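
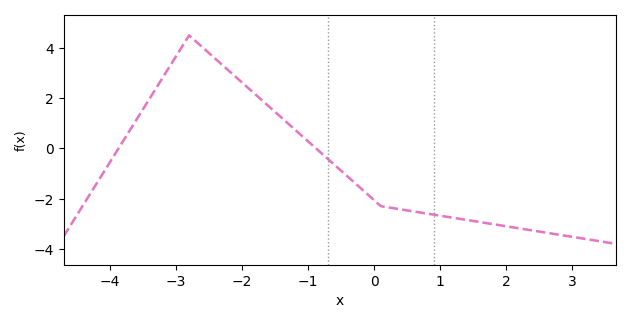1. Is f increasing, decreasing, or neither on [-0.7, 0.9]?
decreasing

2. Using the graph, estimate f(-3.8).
0.2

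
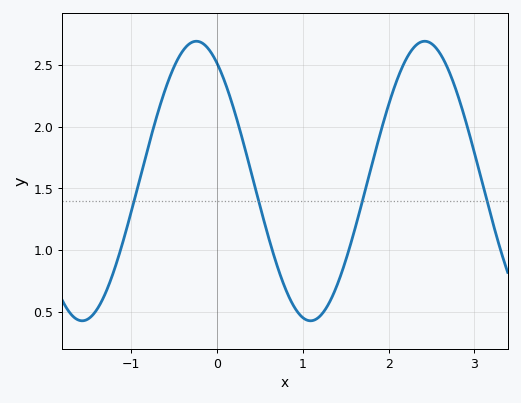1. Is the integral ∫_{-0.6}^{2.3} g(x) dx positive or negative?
positive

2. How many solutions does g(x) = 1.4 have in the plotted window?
4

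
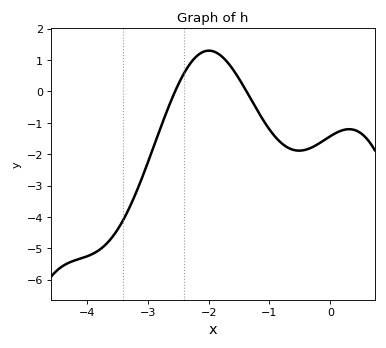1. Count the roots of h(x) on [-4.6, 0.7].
2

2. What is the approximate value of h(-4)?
-5.25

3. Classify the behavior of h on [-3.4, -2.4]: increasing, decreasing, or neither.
increasing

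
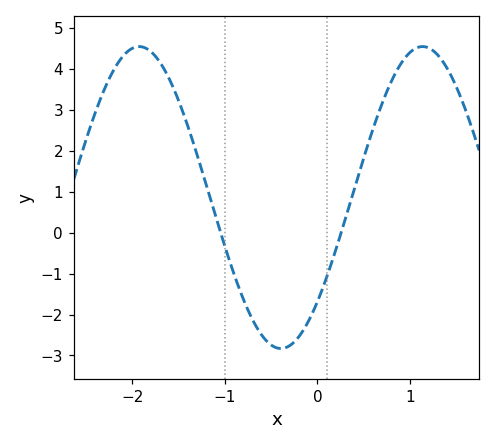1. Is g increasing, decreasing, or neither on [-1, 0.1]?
neither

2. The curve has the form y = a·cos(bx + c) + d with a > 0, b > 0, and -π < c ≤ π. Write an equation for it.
y = 3.69cos(2x - 2.3) + 0.86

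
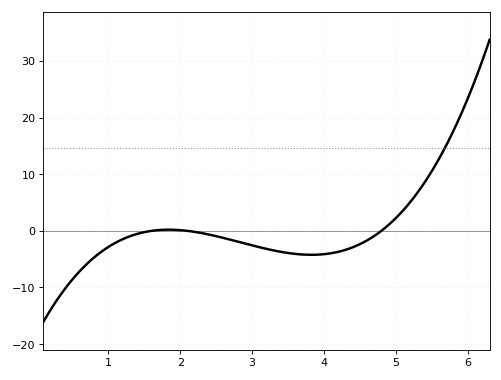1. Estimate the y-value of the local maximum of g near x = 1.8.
0.209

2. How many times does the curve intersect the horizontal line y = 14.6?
1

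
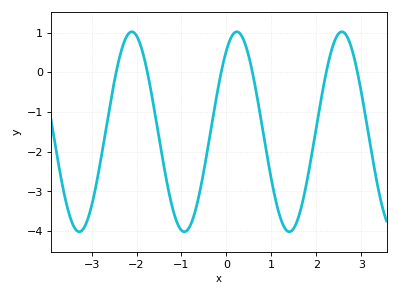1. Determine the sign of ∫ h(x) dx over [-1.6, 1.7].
negative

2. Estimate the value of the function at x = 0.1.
0.9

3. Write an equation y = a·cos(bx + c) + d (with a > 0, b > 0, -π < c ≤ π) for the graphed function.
y = 2.52cos(2.7x - 0.62) - 1.5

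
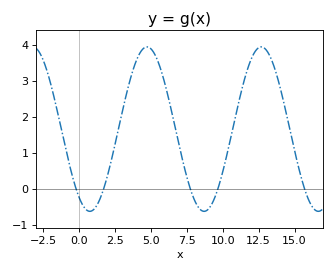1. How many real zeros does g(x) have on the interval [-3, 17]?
5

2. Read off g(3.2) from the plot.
2.5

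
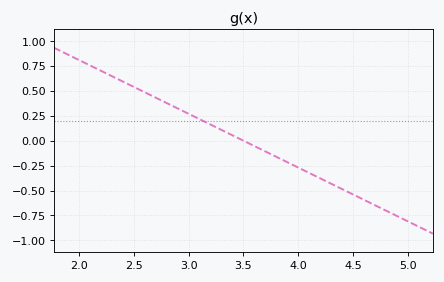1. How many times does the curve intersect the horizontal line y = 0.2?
1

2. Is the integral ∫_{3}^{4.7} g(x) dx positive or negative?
negative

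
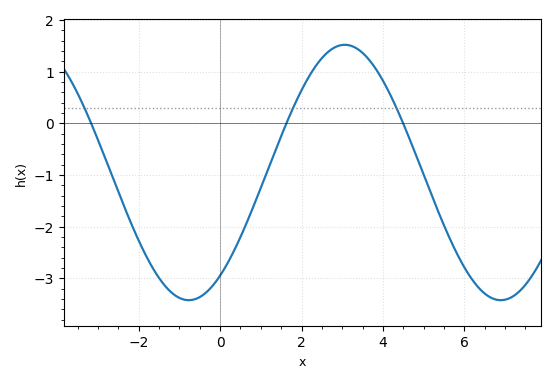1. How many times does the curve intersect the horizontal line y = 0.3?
3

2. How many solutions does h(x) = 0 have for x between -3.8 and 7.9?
3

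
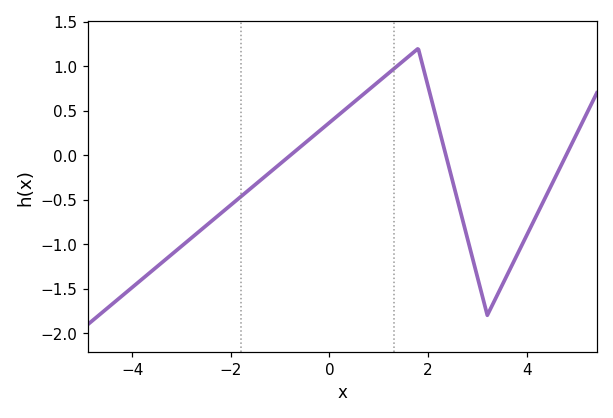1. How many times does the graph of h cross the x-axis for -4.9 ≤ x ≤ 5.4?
3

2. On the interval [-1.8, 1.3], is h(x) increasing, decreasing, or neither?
increasing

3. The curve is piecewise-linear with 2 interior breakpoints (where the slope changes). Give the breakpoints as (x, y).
(1.8, 1.2); (3.2, -1.8)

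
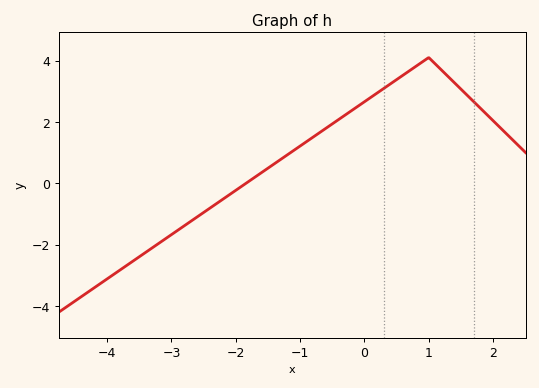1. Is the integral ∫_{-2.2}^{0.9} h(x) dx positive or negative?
positive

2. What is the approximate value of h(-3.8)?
-2.82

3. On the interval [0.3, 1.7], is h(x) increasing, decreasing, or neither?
neither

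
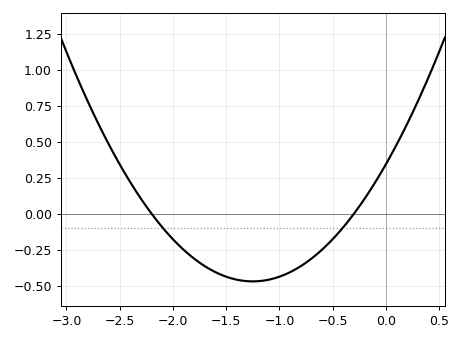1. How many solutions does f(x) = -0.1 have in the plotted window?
2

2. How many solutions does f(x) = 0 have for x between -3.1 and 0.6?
2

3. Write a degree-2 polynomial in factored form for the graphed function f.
y = 0.52(x + 2.2)(x + 0.3)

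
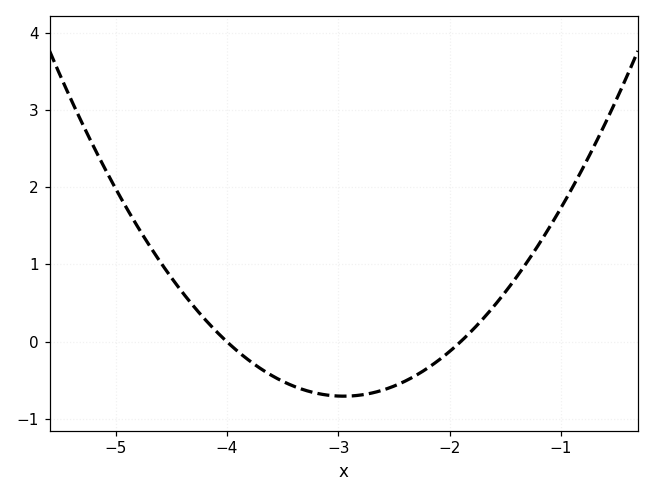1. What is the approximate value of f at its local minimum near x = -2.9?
-0.706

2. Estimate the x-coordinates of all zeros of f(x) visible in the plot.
-4, -1.9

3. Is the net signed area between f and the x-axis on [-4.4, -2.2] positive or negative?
negative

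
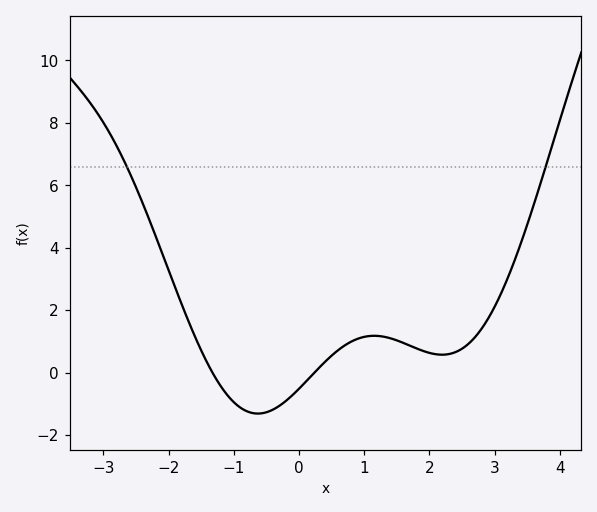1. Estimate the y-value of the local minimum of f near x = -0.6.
-1.31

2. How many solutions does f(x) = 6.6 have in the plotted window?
2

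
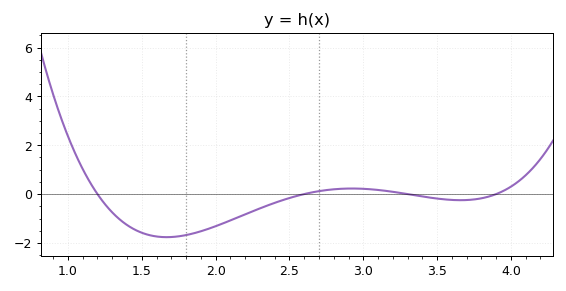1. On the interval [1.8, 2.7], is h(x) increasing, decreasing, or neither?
increasing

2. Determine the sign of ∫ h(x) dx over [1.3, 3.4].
negative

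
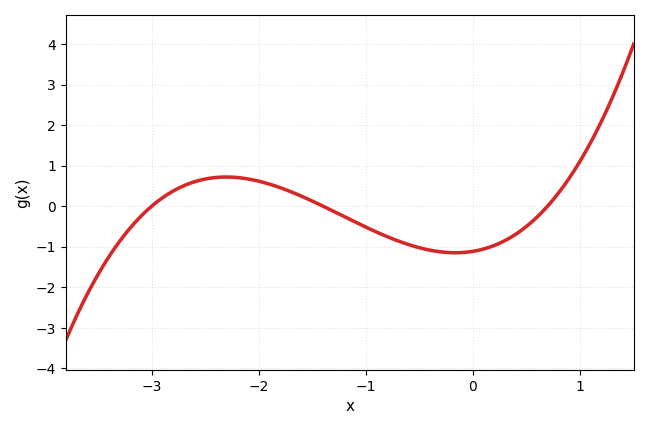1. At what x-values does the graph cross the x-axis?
-3, -1.4, 0.7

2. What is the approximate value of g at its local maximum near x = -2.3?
0.718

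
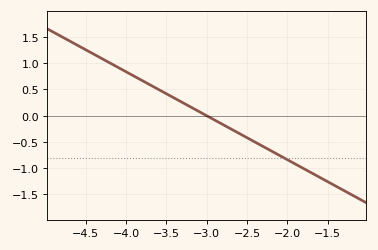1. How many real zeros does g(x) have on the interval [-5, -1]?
1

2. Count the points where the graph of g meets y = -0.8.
1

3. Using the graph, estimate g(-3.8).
0.672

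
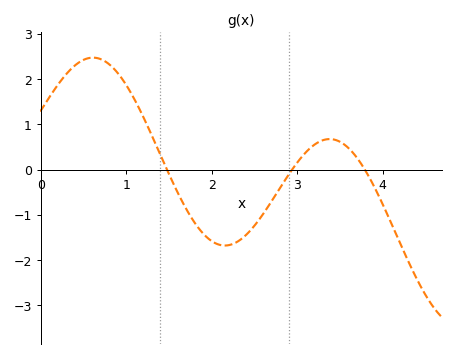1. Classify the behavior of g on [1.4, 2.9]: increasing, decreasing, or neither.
neither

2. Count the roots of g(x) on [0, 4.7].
3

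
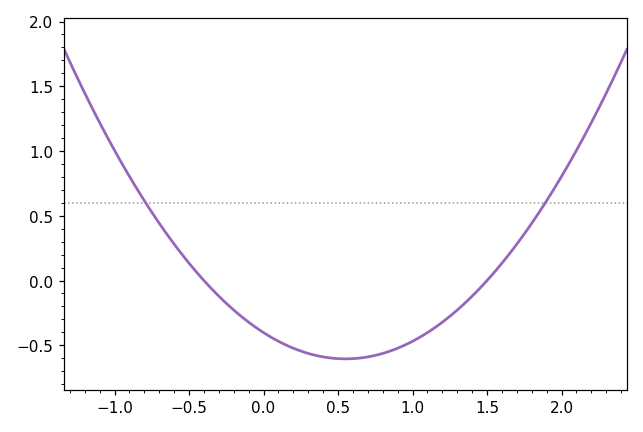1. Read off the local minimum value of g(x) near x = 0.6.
-0.605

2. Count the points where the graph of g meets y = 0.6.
2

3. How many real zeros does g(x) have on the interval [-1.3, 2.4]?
2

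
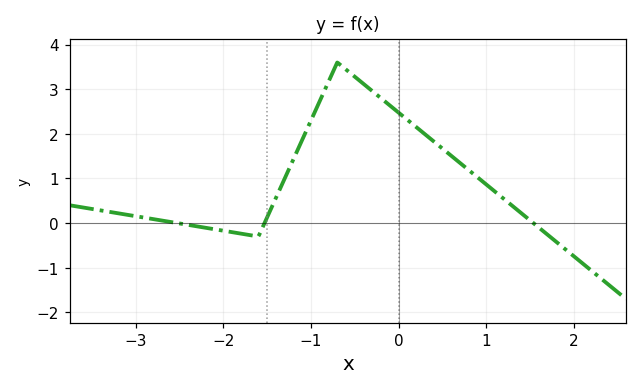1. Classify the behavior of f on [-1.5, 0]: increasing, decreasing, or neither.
neither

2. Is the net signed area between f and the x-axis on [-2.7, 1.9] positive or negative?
positive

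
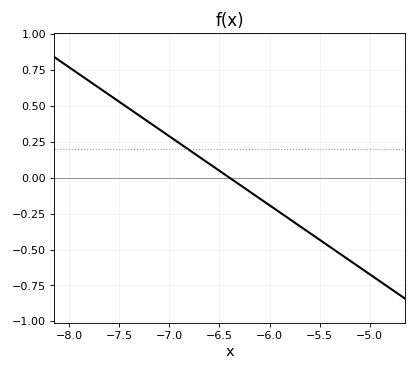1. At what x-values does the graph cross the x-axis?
-6.4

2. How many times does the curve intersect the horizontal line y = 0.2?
1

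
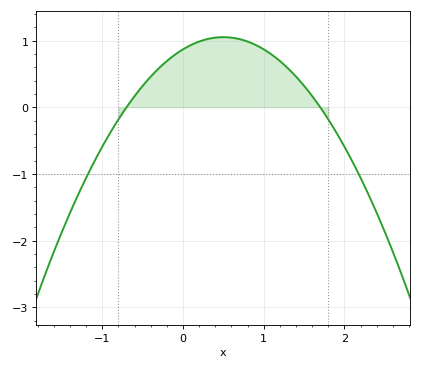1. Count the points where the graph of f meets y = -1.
2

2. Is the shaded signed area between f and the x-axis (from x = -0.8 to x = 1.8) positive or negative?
positive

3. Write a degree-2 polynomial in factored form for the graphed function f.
y = -0.73(x + 0.7)(x - 1.7)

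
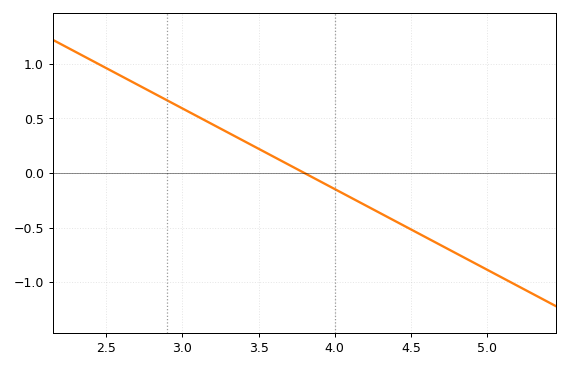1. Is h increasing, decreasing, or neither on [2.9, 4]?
decreasing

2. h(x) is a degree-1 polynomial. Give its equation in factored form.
y = -0.74(x - 3.8)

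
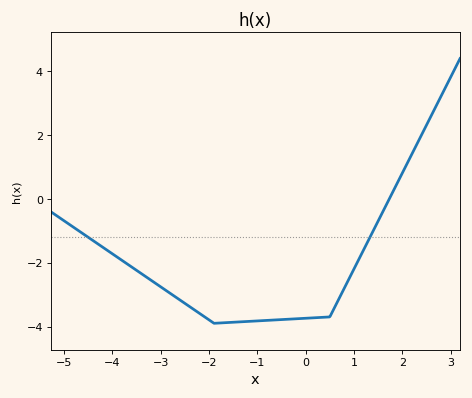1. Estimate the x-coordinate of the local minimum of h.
-1.9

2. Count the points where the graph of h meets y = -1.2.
2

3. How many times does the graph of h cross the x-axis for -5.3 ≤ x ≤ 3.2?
1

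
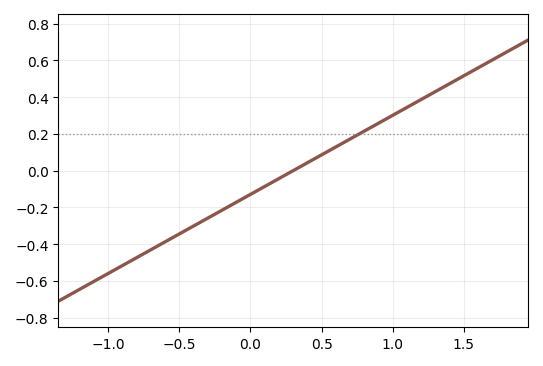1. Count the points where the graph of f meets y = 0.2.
1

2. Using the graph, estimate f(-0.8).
-0.48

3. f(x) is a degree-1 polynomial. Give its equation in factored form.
y = 0.43(x - 0.3)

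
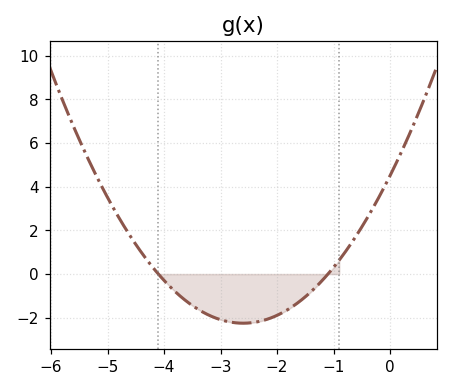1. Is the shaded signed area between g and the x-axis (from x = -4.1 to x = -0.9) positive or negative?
negative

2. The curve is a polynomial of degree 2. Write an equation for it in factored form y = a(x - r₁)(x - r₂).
y = 1(x + 4.1)(x + 1.1)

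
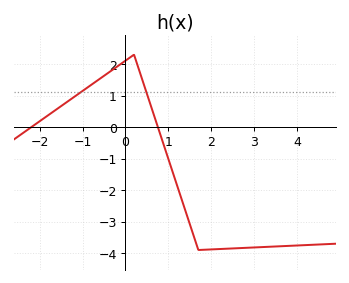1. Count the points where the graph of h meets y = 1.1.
2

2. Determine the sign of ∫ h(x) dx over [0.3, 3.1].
negative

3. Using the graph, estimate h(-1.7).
0.475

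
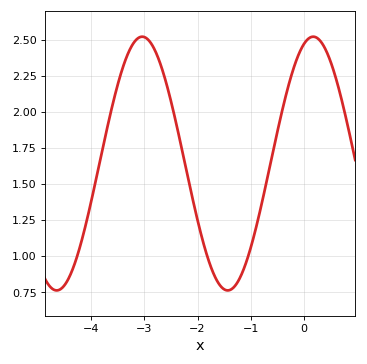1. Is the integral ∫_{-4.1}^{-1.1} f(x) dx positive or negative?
positive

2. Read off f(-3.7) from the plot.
1.88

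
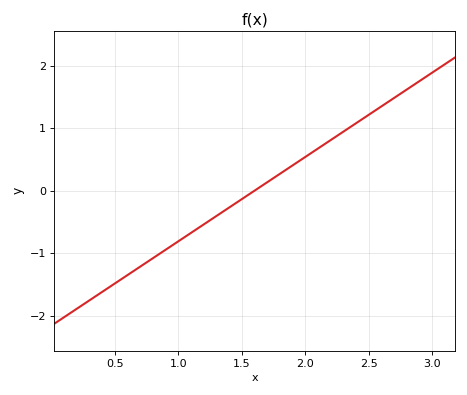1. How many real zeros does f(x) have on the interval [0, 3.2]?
1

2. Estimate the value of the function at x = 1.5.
-0.135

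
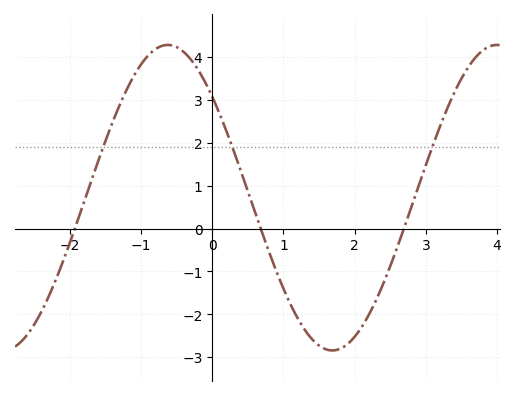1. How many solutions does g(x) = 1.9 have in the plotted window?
3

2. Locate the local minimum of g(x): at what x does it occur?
1.69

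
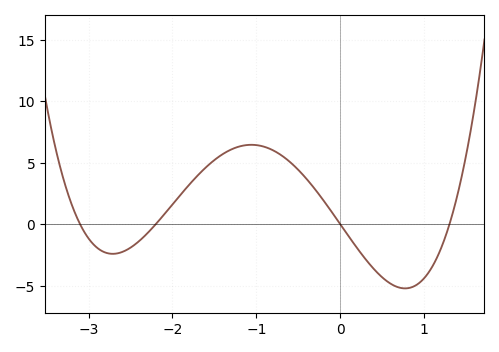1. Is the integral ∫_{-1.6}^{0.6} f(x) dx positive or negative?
positive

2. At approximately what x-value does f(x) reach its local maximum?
-1.06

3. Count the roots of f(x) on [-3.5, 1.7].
4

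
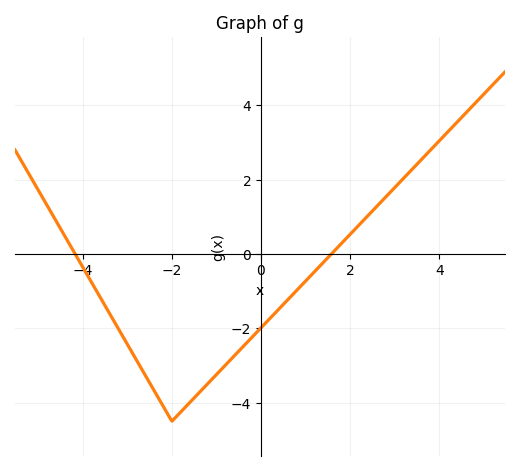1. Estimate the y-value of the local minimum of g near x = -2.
-4.5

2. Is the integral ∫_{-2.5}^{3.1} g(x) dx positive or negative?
negative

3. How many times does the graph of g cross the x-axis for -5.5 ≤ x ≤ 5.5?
2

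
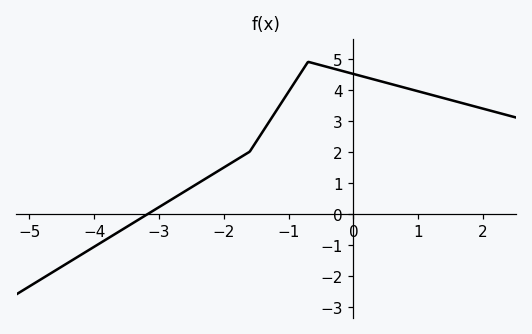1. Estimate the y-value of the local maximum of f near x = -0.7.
4.9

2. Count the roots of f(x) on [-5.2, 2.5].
1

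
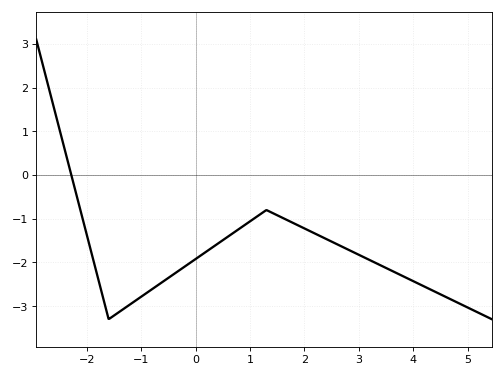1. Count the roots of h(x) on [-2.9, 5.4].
1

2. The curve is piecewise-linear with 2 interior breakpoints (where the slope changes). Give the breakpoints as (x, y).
(-1.6, -3.3); (1.3, -0.8)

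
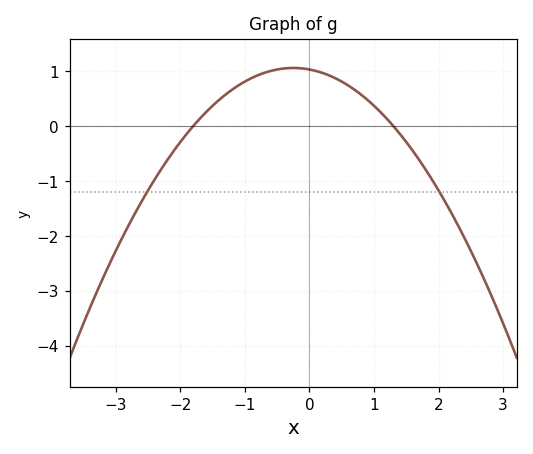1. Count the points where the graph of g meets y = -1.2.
2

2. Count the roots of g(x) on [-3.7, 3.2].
2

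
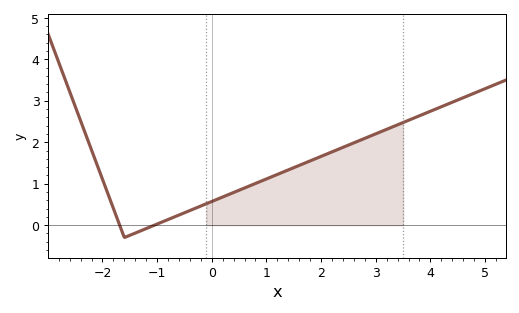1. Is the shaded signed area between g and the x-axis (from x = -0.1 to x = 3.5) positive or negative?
positive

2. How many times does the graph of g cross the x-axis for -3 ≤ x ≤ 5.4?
2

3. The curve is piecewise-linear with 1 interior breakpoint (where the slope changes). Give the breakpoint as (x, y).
(-1.6, -0.3)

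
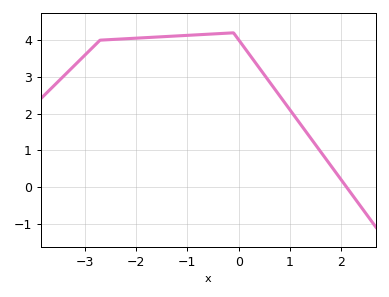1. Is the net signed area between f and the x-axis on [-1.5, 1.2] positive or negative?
positive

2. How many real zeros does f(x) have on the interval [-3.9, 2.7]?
1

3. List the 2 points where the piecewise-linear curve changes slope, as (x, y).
(-2.7, 4); (-0.1, 4.2)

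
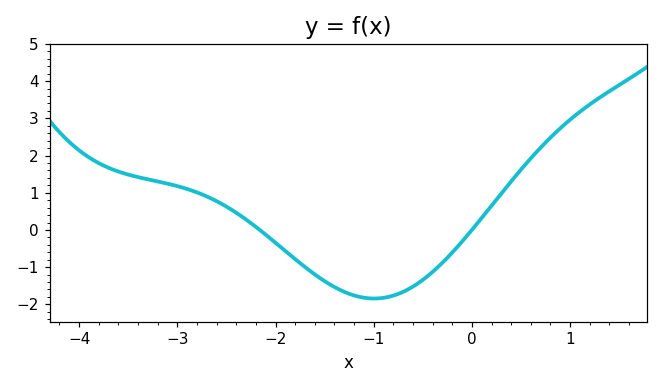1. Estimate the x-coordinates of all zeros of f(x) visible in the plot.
-2.16, 0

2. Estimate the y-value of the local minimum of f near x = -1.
-1.84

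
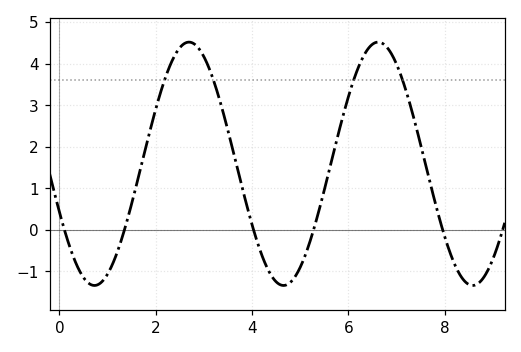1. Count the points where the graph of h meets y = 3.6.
4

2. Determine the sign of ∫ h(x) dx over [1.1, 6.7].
positive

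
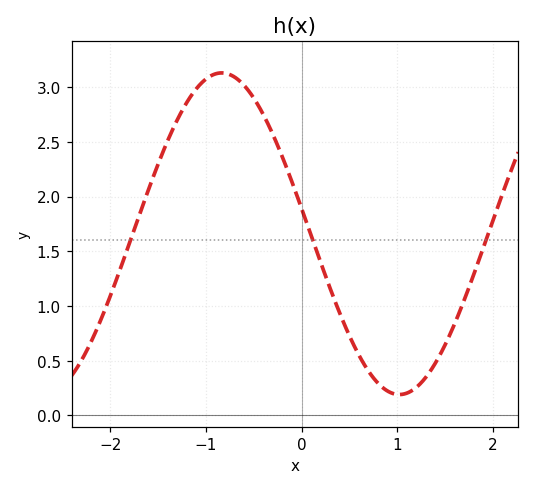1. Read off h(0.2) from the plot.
1.4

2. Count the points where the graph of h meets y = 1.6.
3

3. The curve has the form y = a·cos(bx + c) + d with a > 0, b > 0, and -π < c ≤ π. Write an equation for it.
y = 1.47cos(1.7x + 1.4) + 1.66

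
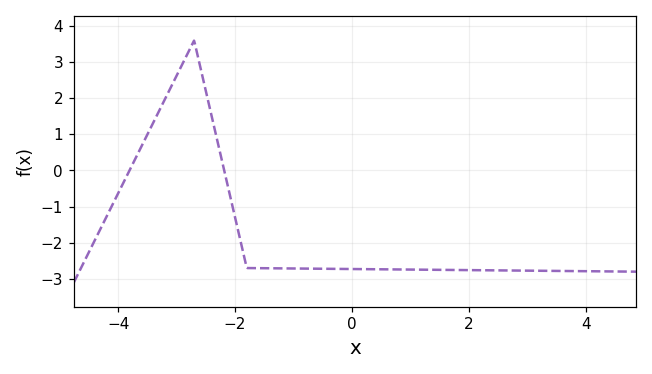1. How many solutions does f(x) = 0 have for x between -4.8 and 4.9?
2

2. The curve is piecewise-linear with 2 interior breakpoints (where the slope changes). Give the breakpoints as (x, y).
(-2.7, 3.6); (-1.8, -2.7)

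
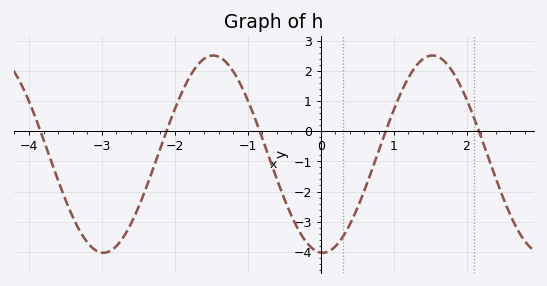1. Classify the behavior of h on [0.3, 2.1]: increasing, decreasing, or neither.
neither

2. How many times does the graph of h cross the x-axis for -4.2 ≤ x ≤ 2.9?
5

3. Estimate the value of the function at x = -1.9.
1.3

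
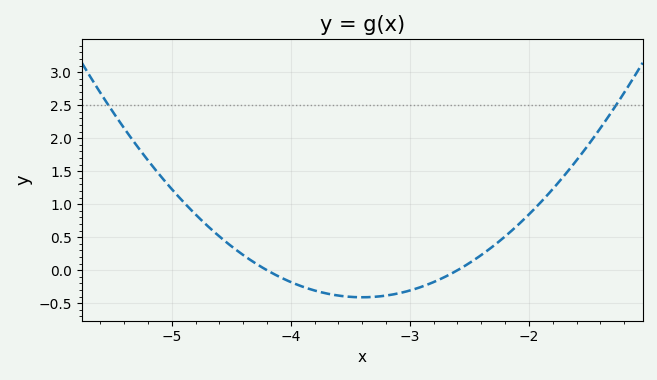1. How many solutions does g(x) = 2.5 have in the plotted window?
2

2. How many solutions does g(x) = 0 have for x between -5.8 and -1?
2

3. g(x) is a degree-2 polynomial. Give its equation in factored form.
y = 0.64(x + 4.2)(x + 2.6)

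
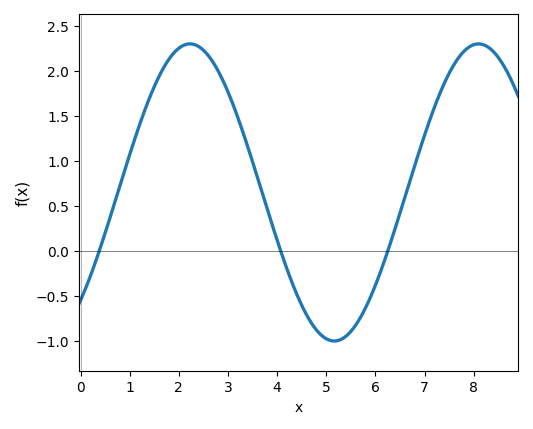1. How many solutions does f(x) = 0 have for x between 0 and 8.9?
3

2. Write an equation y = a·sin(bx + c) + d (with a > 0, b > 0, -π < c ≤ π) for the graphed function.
y = 1.65sin(1.1x - 0.81) + 0.65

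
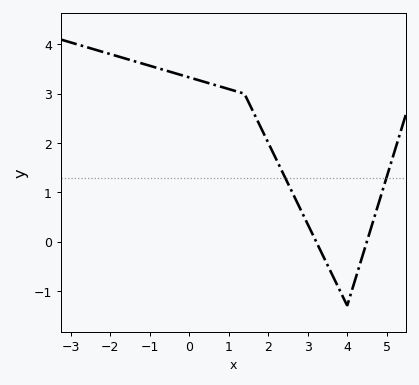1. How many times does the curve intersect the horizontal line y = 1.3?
2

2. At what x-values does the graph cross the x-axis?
3.2, 4.4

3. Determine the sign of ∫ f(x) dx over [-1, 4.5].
positive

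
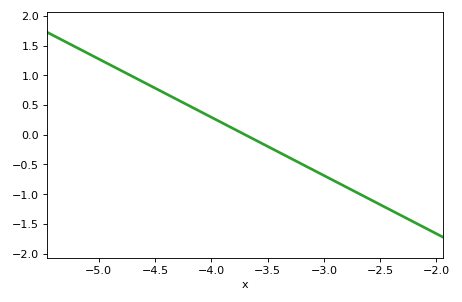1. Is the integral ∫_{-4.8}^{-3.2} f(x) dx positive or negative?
positive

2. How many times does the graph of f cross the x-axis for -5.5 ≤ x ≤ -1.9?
1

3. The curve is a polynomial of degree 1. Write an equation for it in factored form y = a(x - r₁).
y = -0.98(x + 3.7)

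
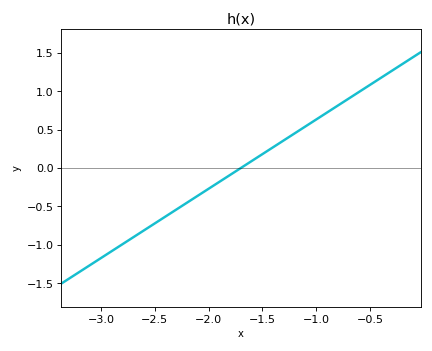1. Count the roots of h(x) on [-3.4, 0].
1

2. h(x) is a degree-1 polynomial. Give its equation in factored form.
y = 0.9(x + 1.7)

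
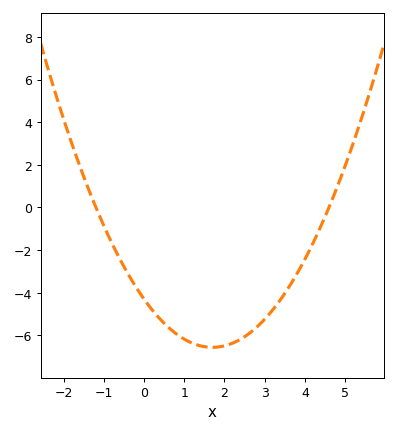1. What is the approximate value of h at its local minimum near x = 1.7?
-6.56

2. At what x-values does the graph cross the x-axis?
-1.2, 4.6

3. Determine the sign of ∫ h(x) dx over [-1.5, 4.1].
negative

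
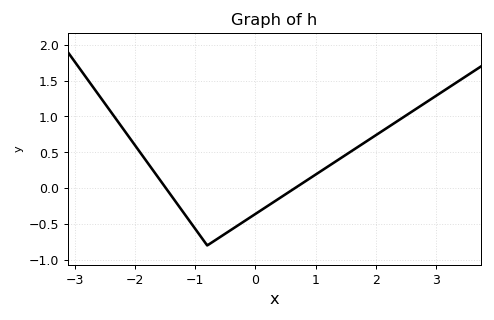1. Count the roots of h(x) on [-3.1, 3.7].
2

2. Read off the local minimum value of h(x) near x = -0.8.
-0.799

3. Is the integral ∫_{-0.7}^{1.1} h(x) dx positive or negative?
negative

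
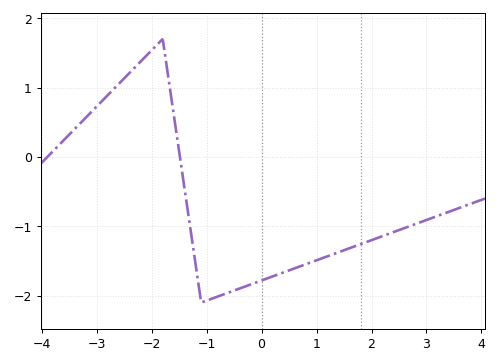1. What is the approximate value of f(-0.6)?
-1.95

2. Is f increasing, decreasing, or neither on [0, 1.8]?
increasing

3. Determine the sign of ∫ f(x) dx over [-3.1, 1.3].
negative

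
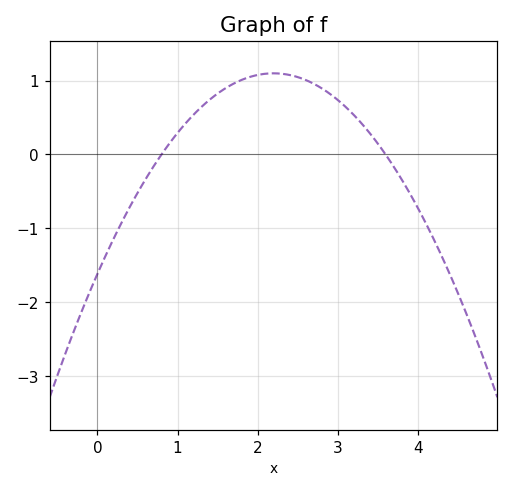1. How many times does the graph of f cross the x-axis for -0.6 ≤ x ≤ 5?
2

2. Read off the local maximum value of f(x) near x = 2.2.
1.1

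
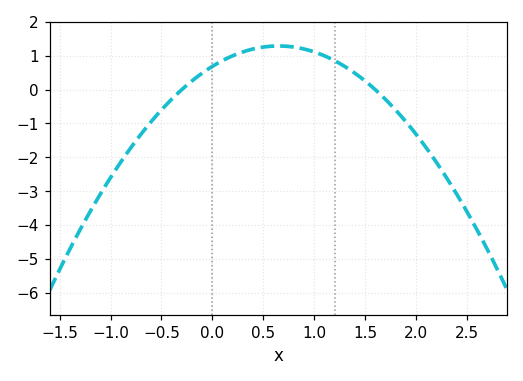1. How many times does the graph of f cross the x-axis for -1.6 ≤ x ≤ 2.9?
2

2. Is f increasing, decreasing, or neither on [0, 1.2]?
neither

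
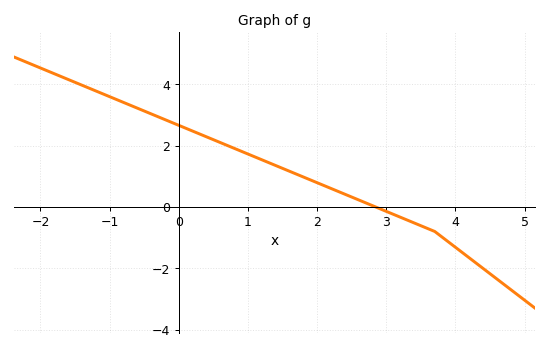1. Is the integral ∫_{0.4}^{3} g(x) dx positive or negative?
positive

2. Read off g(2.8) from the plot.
0.042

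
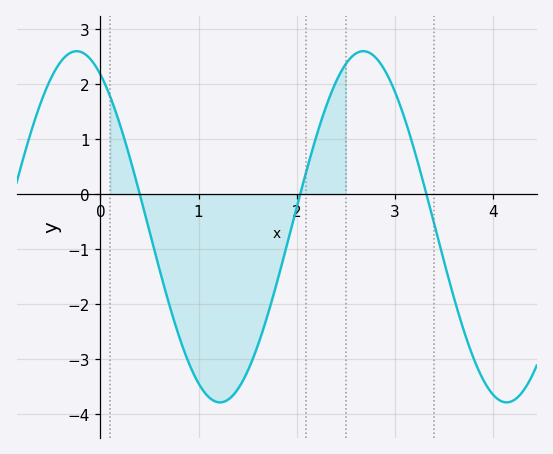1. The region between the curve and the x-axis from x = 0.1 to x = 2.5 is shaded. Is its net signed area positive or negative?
negative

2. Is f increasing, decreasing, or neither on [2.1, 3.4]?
neither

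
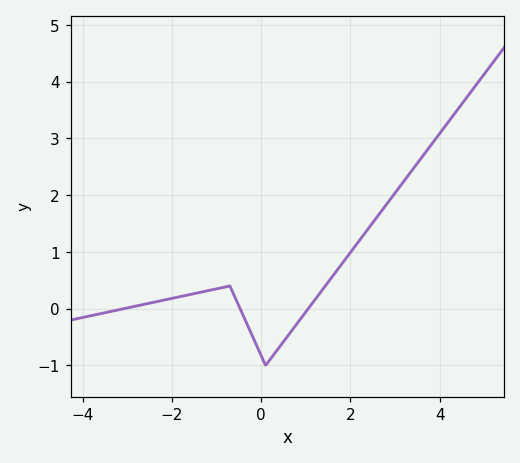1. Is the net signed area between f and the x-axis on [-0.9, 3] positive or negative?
positive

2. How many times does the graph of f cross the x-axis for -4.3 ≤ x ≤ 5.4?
3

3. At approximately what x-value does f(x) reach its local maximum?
-0.8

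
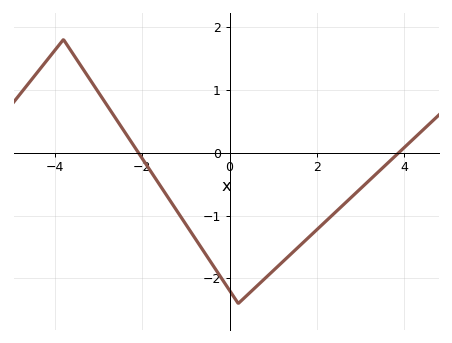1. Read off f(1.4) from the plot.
-1.62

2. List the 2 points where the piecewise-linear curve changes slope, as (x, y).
(-3.8, 1.8); (0.2, -2.4)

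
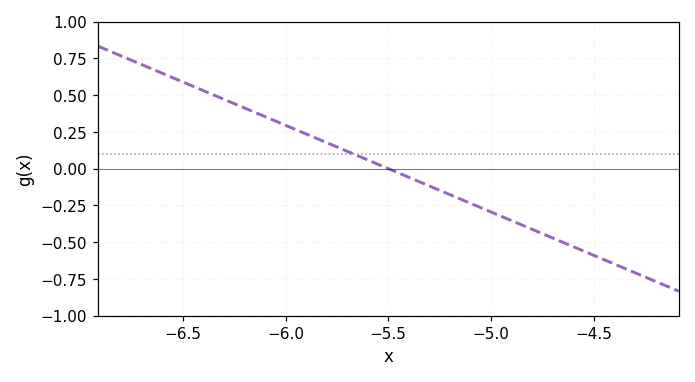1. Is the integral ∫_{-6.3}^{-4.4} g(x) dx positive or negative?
negative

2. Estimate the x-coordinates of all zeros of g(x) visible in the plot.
-5.5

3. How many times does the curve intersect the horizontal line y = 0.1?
1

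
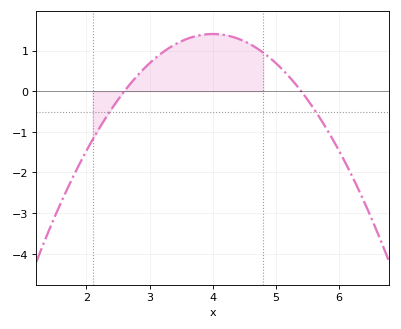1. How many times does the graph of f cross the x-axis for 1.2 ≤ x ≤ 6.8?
2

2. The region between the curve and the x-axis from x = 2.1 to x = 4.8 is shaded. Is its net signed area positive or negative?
positive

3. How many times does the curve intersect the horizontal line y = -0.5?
2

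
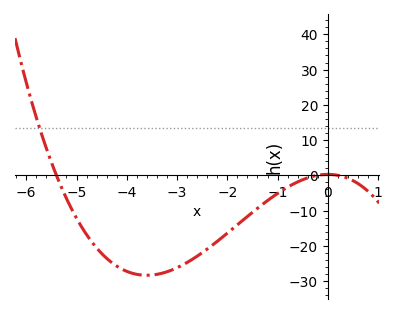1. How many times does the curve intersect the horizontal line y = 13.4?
1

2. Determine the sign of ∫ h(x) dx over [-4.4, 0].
negative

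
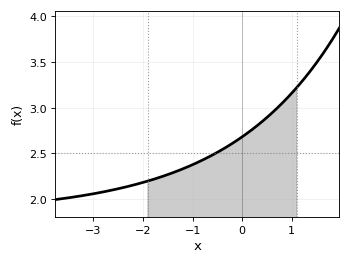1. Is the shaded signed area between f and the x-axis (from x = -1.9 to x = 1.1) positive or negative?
positive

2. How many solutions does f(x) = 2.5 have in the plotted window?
1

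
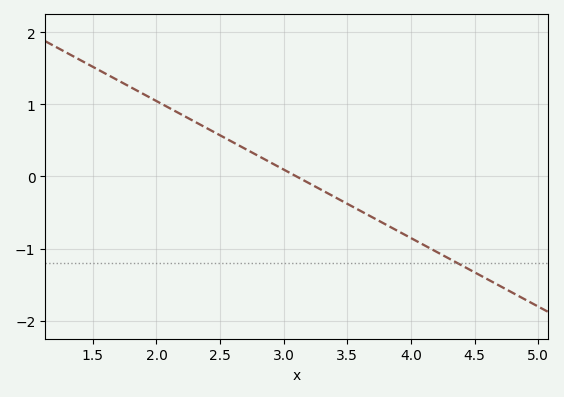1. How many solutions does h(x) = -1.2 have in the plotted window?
1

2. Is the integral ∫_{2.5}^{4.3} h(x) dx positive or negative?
negative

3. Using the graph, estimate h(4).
-0.855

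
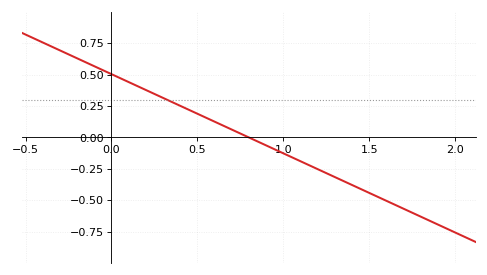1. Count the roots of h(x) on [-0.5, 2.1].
1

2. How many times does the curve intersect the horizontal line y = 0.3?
1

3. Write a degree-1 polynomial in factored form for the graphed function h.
y = -0.63(x - 0.8)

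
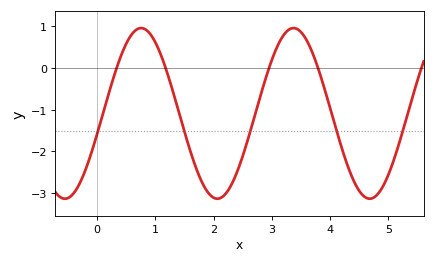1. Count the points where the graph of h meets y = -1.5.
5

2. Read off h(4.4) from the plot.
-2.68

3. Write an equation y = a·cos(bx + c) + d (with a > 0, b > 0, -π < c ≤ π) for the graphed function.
y = 2.04cos(2.4x - 1.81) - 1.09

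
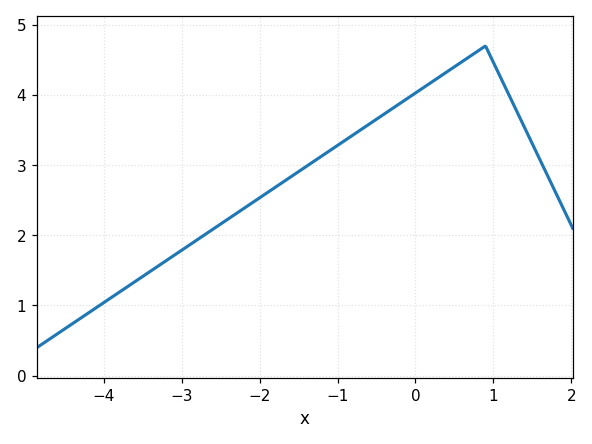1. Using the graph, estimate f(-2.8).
1.9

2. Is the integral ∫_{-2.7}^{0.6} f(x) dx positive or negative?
positive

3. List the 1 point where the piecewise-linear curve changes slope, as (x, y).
(0.9, 4.7)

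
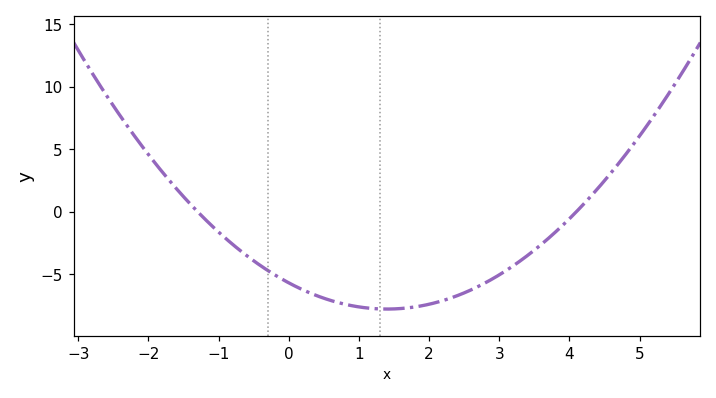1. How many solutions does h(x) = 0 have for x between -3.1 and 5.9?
2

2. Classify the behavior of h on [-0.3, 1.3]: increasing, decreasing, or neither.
decreasing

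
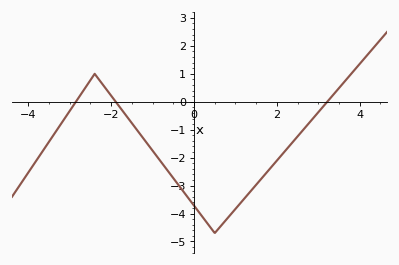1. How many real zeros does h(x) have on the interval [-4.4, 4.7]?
3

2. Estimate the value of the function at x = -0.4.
-2.9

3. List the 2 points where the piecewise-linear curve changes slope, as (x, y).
(-2.4, 1); (0.5, -4.7)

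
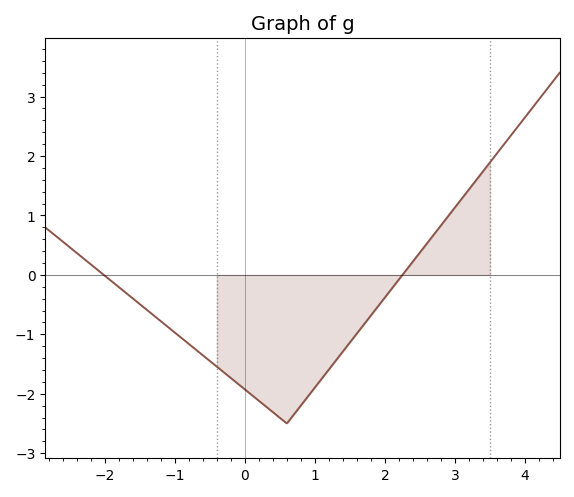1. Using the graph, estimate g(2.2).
-0.1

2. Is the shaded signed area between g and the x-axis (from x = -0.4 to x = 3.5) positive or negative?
negative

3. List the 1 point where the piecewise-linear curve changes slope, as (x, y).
(0.6, -2.5)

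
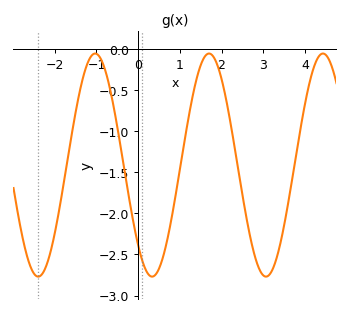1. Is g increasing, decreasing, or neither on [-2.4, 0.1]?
neither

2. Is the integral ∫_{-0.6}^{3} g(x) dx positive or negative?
negative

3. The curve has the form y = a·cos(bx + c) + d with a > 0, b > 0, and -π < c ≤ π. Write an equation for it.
y = 1.36cos(2.3x + 2.37) - 1.41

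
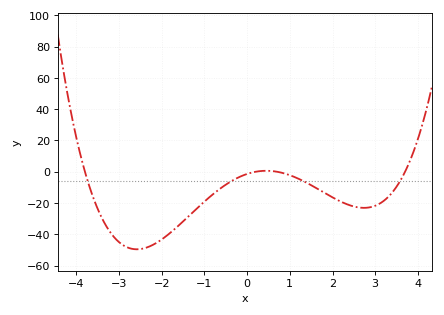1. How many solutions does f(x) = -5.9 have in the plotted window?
4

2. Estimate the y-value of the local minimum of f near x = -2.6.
-50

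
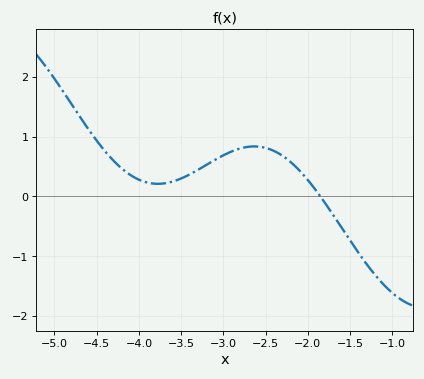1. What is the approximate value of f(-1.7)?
-0.311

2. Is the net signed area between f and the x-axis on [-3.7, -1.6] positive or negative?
positive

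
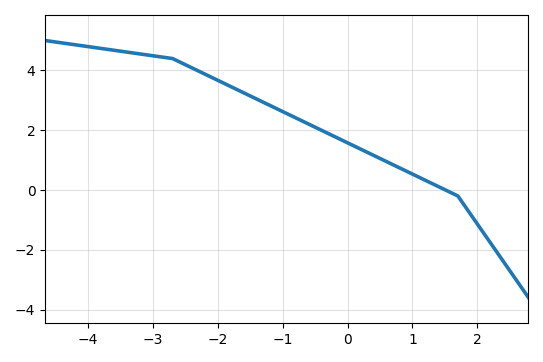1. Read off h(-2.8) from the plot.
4.43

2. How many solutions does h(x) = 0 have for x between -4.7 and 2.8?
1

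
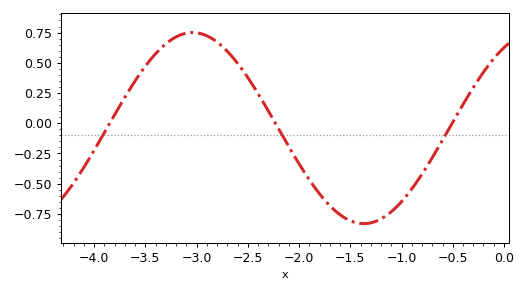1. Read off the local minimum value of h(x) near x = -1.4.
-0.83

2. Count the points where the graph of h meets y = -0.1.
3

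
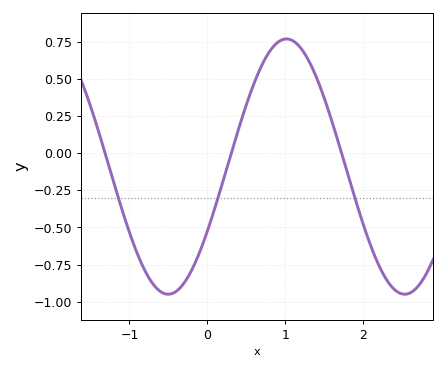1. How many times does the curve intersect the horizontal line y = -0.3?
3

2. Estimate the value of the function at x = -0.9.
-0.675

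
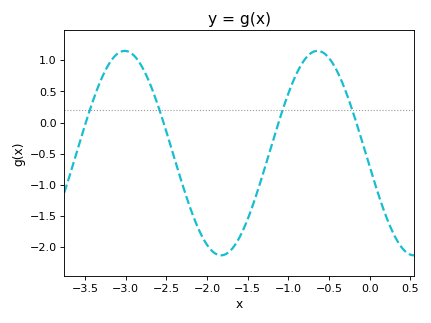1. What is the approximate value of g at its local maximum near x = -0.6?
1.15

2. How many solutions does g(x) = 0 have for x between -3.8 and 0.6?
4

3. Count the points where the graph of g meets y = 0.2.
4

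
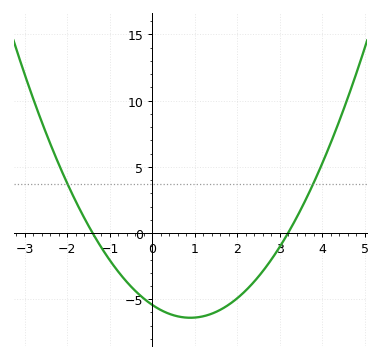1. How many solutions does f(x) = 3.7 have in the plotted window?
2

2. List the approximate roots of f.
-1.4, 3.2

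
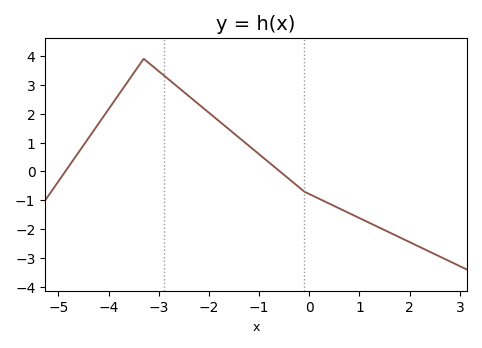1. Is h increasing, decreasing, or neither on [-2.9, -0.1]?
decreasing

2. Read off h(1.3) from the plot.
-1.86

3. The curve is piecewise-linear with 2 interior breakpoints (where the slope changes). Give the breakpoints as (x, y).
(-3.3, 3.9); (-0.1, -0.7)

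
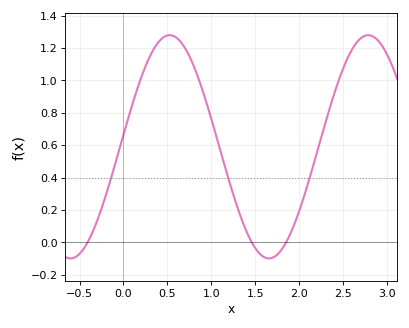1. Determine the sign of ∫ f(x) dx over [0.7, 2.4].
positive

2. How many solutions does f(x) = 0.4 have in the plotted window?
3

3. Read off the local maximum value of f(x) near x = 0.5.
1.28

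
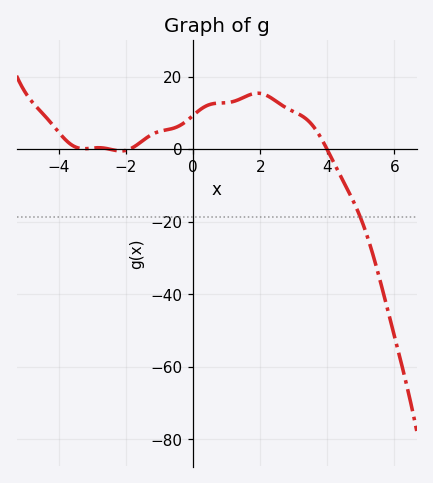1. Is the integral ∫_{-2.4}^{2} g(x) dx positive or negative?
positive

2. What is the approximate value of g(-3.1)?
0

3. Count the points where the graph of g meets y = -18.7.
1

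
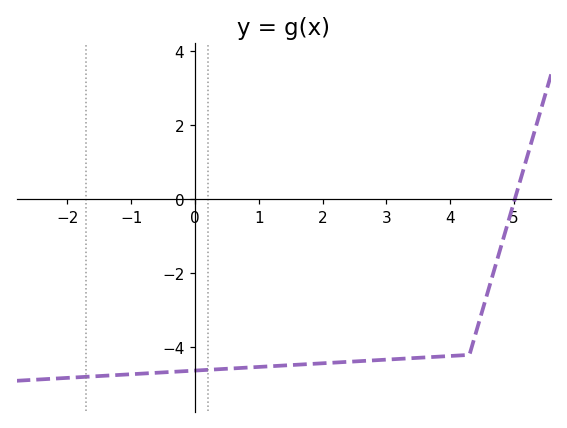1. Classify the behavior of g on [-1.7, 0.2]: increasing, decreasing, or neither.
increasing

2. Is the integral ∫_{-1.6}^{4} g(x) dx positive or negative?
negative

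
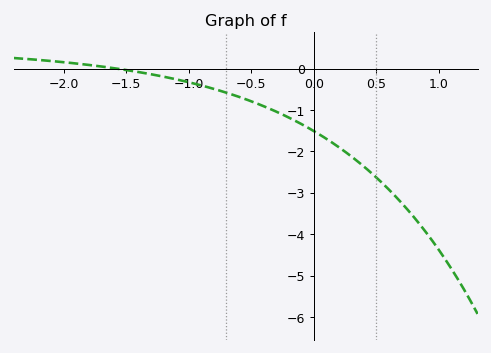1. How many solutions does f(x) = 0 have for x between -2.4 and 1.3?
1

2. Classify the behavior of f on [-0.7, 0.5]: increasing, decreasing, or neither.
decreasing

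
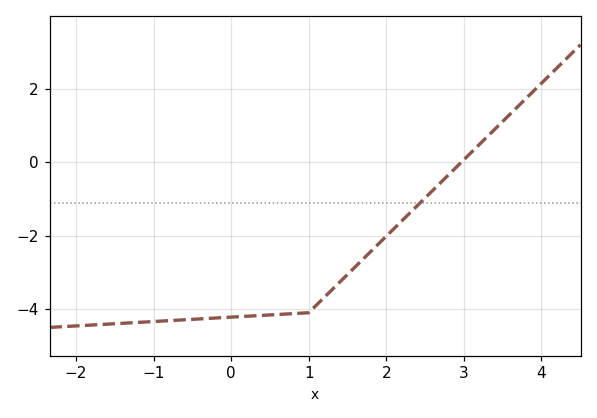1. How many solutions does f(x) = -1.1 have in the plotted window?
1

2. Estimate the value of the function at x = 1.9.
-2.23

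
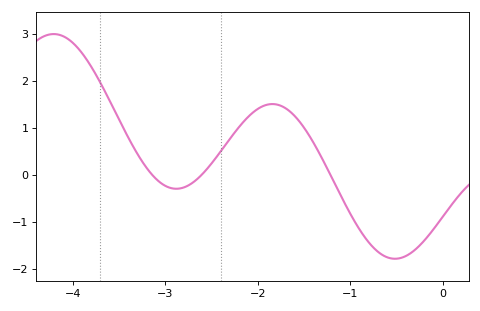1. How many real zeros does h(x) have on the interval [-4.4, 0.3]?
3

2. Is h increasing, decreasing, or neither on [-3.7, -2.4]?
neither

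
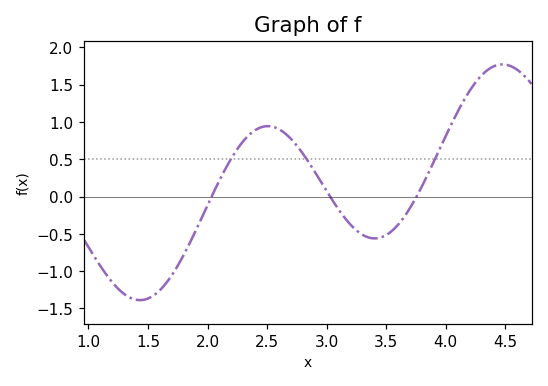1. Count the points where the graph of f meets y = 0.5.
3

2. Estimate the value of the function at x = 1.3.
-1.3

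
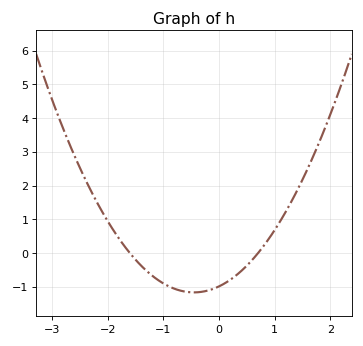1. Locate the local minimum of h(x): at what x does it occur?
-0.45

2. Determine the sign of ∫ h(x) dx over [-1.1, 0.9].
negative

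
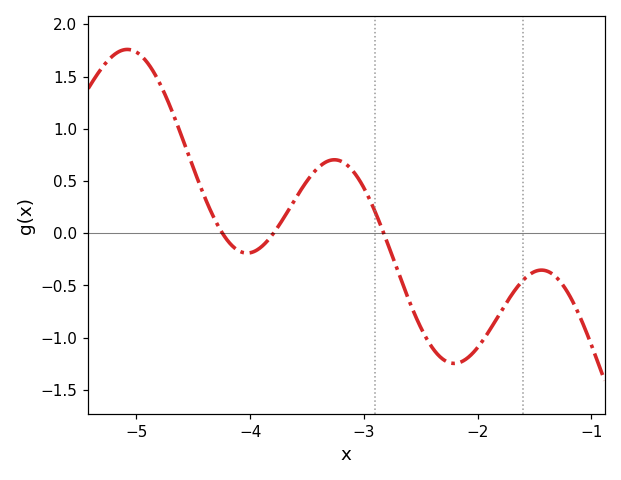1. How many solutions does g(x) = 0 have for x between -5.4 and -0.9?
3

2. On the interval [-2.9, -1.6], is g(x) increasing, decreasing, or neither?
neither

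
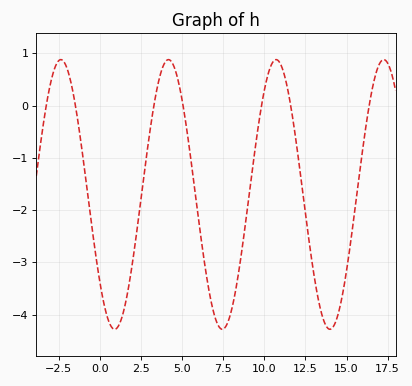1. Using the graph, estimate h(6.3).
-2.88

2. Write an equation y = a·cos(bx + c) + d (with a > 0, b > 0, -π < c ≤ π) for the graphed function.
y = 2.58cos(0.96x + 2.28) - 1.7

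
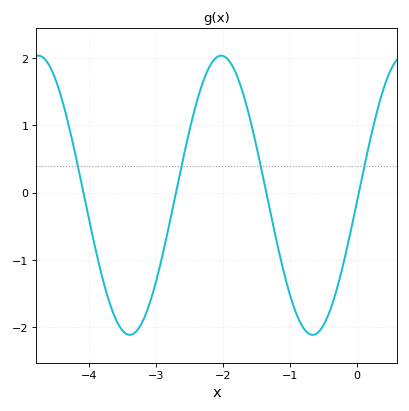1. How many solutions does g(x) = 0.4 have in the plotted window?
4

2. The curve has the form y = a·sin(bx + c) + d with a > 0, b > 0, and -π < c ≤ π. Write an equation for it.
y = 2.07sin(2.3x - 0.05) - 0.04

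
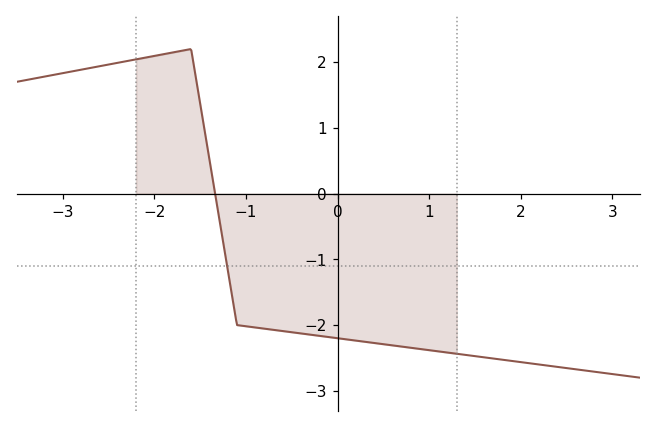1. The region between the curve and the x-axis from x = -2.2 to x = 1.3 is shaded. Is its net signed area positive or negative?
negative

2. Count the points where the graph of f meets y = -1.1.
1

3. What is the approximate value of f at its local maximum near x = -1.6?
2.2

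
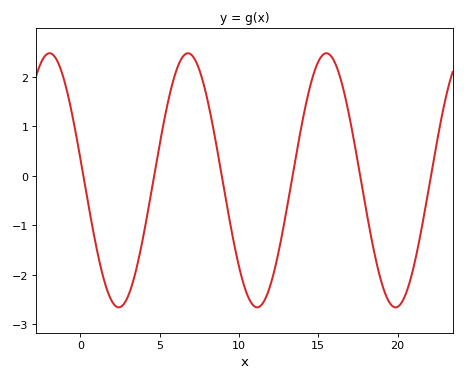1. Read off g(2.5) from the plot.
-2.7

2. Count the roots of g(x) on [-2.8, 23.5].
6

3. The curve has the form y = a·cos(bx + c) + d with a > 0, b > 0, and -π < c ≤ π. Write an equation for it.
y = 2.57cos(0.72x + 1.4) - 0.09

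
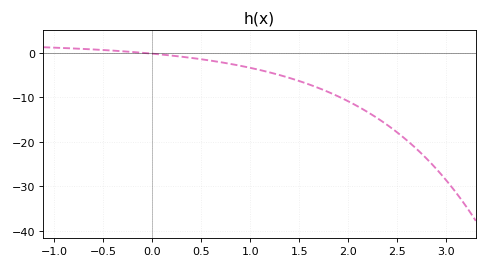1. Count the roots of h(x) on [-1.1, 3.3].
1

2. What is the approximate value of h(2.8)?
-23.8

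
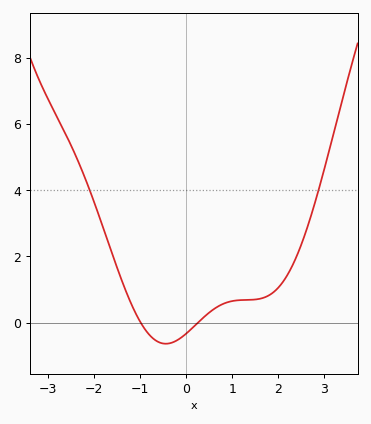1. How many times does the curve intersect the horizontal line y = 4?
2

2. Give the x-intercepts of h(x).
-1, 0.3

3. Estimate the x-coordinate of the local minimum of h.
-0.4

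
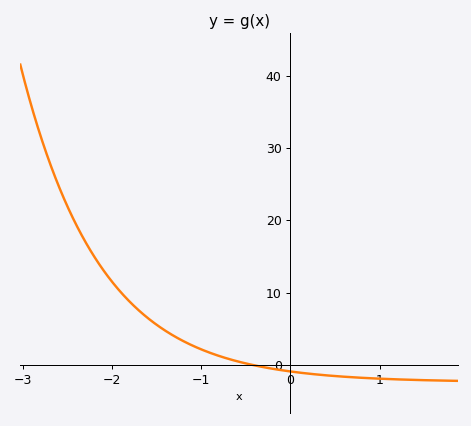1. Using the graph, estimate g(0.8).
-2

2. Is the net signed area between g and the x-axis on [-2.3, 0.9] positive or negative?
positive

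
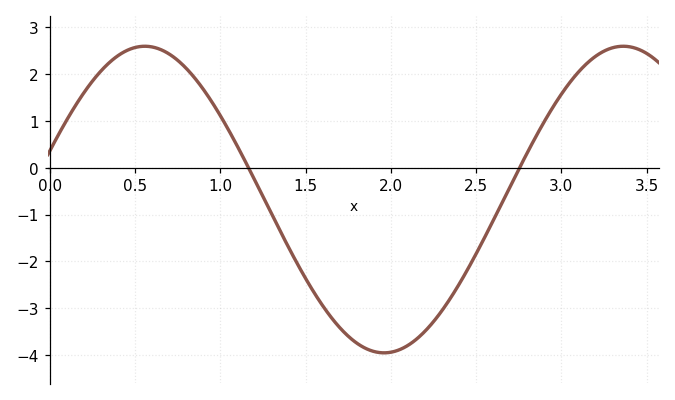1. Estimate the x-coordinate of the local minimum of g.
1.96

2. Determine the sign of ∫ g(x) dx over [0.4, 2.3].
negative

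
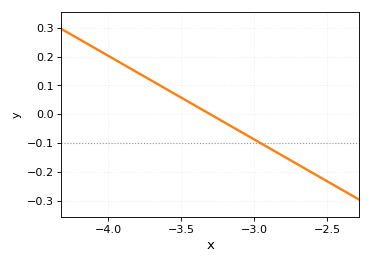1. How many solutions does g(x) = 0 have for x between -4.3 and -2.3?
1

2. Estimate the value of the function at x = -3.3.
0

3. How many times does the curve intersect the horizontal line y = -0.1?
1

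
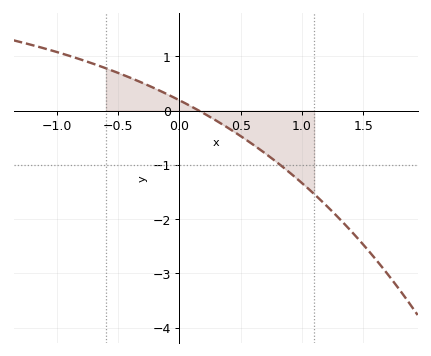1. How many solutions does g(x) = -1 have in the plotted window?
1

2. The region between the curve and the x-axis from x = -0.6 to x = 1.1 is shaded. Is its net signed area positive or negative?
negative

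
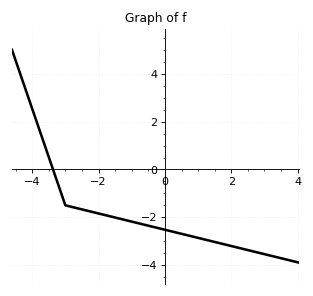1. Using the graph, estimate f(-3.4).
0.2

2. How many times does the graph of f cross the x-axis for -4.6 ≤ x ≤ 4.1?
1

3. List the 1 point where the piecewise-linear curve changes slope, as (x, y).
(-3, -1.5)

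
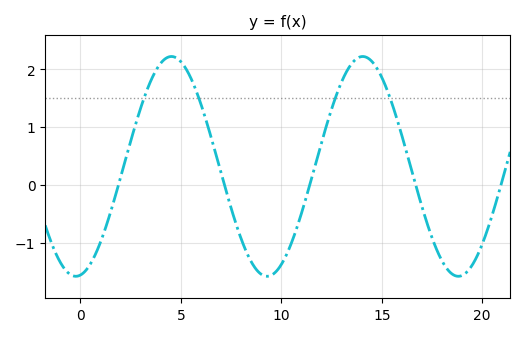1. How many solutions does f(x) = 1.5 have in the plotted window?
4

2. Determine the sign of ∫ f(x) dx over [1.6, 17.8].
positive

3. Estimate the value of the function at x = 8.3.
-1.19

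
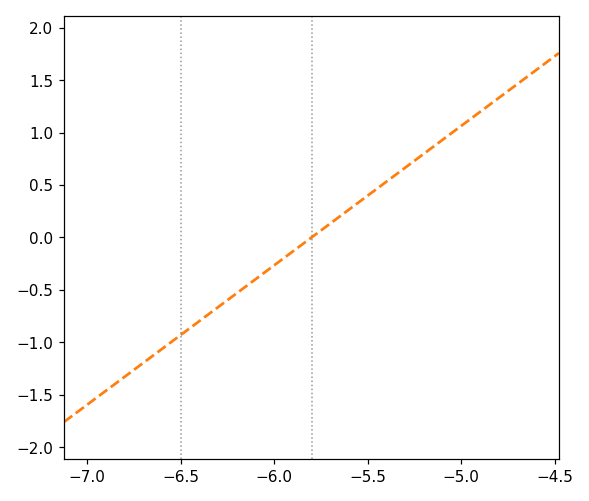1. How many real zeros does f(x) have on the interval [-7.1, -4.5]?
1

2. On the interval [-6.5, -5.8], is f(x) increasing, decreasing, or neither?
increasing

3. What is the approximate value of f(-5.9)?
-0.15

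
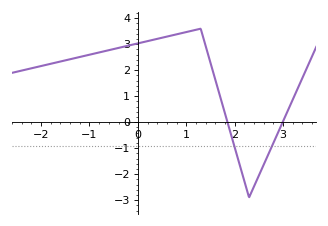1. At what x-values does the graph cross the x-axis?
1.9, 3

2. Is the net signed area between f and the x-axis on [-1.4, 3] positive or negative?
positive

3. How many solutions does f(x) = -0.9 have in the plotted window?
2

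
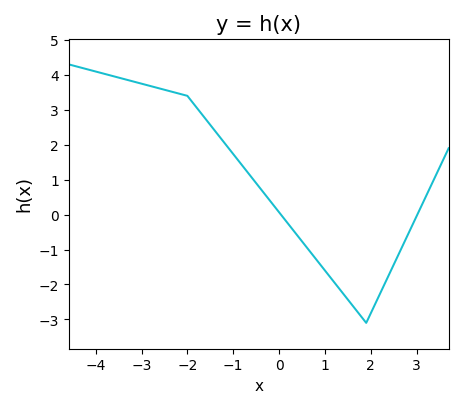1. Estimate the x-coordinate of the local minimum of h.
1.9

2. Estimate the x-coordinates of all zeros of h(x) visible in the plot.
0.04, 3.01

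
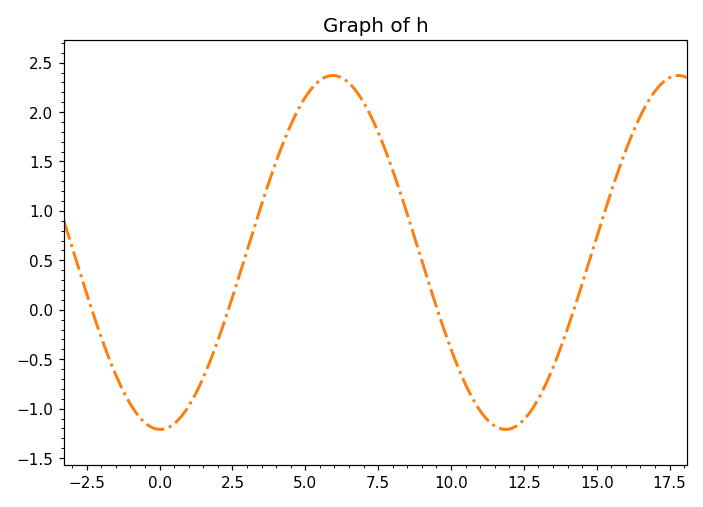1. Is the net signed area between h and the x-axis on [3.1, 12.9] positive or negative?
positive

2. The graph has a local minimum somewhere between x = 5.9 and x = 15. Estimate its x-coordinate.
12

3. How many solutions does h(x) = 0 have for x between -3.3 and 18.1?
4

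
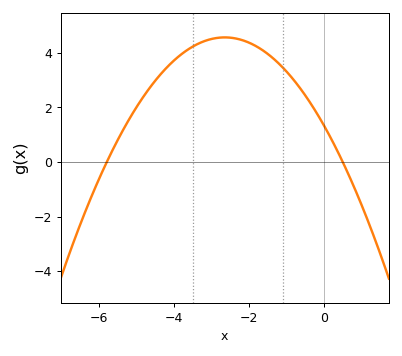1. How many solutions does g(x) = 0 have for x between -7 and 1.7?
2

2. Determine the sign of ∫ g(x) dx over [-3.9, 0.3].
positive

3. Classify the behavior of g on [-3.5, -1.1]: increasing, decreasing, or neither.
neither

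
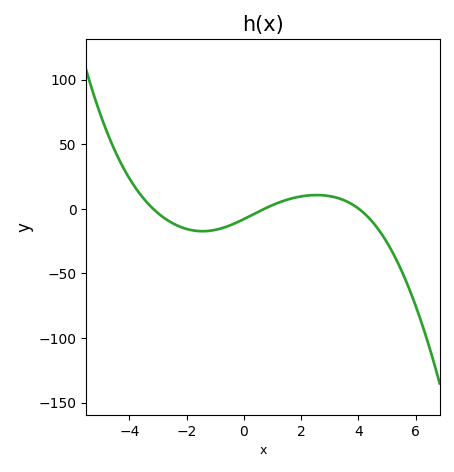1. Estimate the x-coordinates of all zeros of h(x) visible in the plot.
-3.2, 0.8, 4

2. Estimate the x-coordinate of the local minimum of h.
-1.4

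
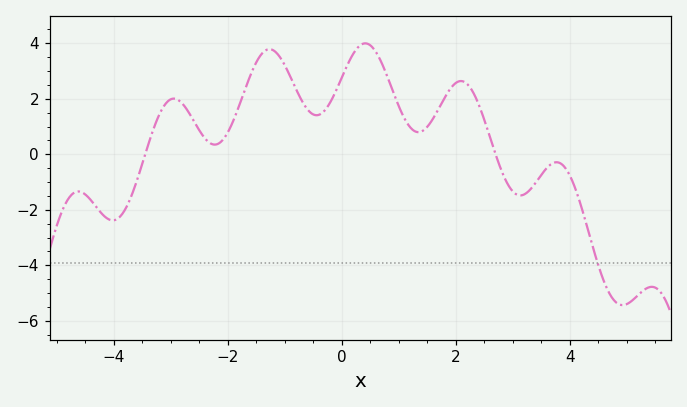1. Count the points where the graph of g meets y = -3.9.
1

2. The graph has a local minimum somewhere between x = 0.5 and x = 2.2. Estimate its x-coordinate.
1.4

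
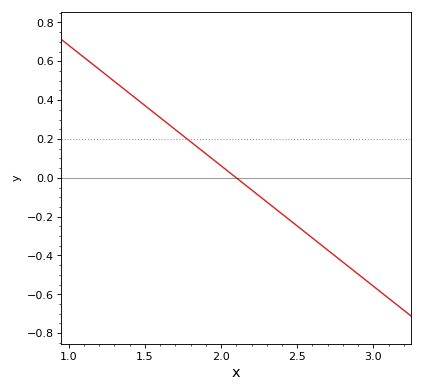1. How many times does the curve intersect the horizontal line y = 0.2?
1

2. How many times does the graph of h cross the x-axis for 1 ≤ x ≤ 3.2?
1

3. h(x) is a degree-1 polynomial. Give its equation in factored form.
y = -0.62(x - 2.1)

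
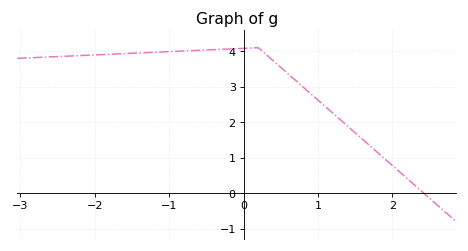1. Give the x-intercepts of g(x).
2.4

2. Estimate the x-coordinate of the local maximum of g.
0.2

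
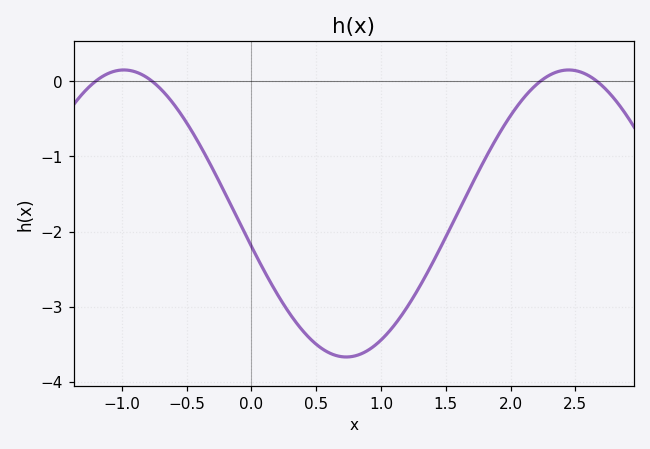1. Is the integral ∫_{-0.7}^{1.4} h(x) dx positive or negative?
negative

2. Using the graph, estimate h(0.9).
-3.6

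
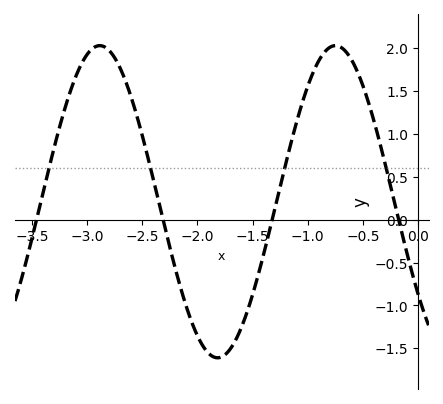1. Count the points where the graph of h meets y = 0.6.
4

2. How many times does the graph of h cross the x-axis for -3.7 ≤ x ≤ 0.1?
4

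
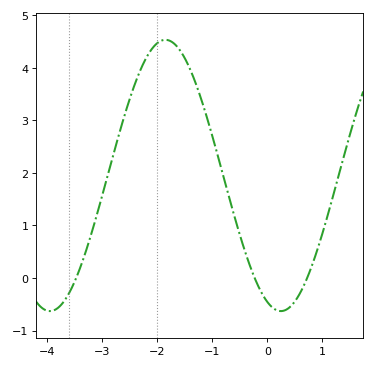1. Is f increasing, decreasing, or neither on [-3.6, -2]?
increasing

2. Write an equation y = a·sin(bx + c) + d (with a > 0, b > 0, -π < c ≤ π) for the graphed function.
y = 2.58sin(1.5x - 1.9) + 1.95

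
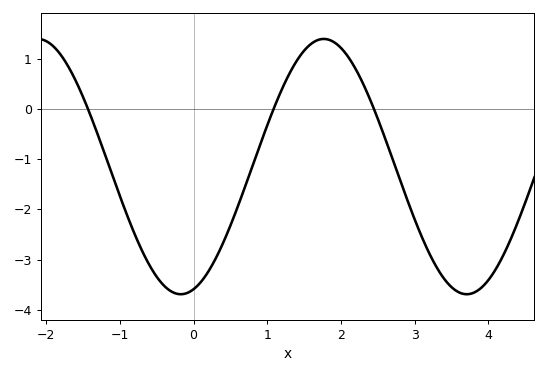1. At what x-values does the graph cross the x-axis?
-1.4, 1.1, 2.4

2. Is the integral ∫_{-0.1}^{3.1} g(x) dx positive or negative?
negative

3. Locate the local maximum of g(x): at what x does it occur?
1.8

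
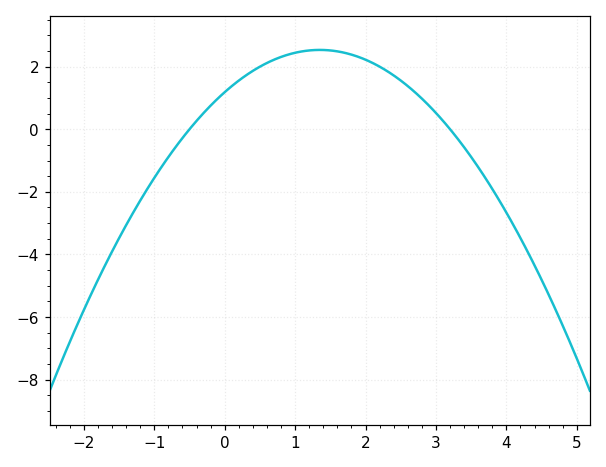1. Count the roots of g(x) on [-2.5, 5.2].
2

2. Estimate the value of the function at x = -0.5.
0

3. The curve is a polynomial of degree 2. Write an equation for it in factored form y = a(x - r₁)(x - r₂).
y = -0.74(x + 0.5)(x - 3.2)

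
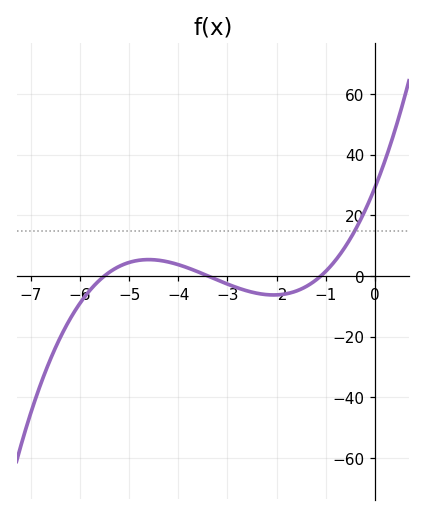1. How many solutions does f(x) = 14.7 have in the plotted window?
1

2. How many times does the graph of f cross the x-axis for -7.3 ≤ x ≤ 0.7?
3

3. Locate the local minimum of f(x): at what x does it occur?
-2.06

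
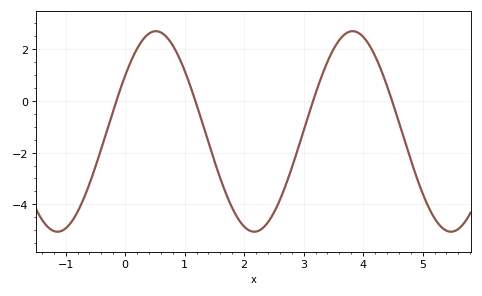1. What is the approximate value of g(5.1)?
-4.11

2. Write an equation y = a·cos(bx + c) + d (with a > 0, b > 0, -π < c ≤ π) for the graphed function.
y = 3.88cos(1.9x - 0.98) - 1.18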